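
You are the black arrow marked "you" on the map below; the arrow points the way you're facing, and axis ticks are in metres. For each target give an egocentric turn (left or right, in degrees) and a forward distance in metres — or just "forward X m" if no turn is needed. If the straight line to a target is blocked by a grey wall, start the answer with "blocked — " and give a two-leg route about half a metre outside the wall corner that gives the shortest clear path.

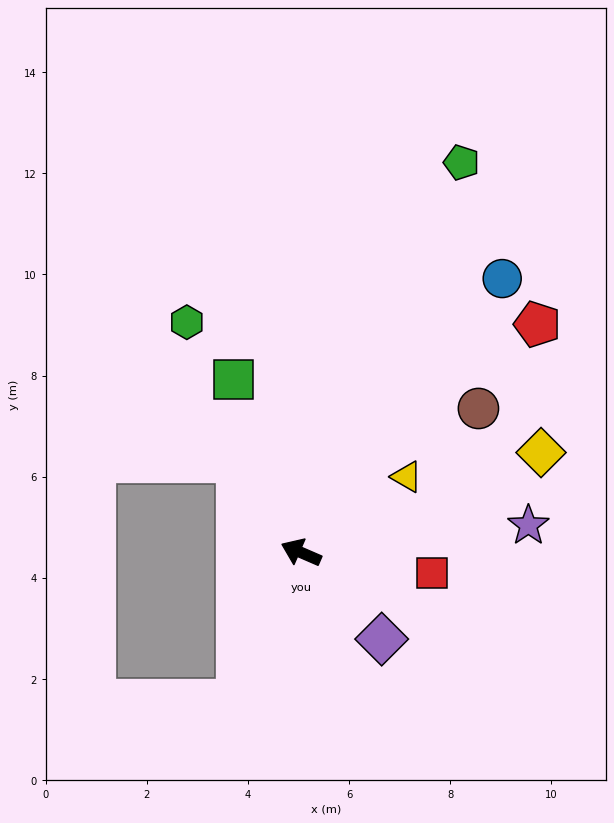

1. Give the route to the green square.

turn right 45°, forward 3.7 m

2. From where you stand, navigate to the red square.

turn right 165°, forward 2.6 m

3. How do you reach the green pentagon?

turn right 89°, forward 8.3 m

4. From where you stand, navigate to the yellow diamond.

turn right 134°, forward 5.1 m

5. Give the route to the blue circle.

turn right 103°, forward 6.7 m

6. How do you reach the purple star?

turn right 150°, forward 4.5 m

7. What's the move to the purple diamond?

turn left 156°, forward 2.3 m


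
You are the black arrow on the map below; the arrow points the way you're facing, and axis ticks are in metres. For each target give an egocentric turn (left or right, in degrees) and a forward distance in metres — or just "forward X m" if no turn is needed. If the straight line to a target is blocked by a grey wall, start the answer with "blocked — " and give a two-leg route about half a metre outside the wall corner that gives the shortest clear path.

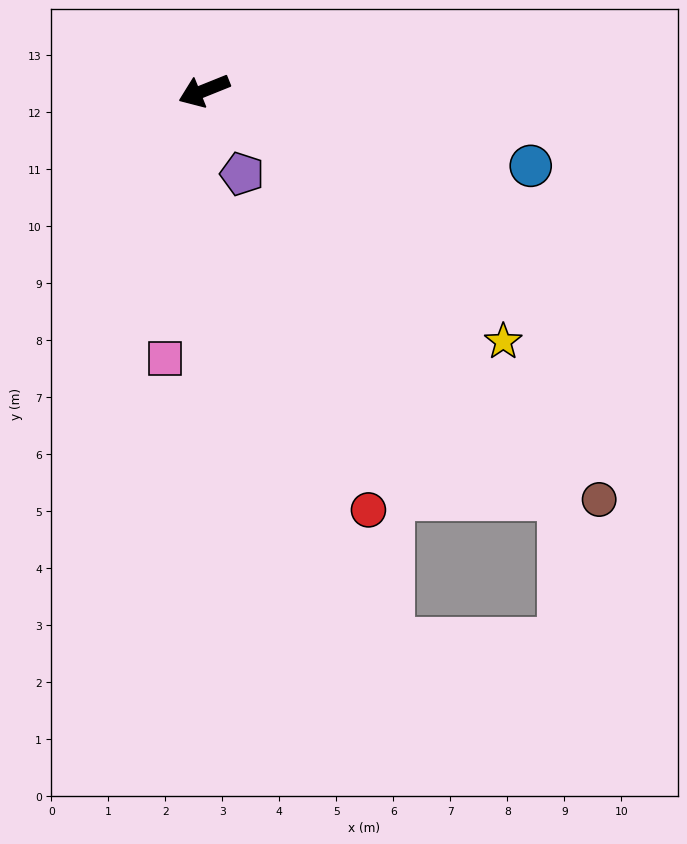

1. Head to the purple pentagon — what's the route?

turn left 93°, forward 1.6 m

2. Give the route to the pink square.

turn left 60°, forward 4.7 m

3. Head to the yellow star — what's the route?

turn left 118°, forward 6.9 m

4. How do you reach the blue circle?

turn left 145°, forward 5.9 m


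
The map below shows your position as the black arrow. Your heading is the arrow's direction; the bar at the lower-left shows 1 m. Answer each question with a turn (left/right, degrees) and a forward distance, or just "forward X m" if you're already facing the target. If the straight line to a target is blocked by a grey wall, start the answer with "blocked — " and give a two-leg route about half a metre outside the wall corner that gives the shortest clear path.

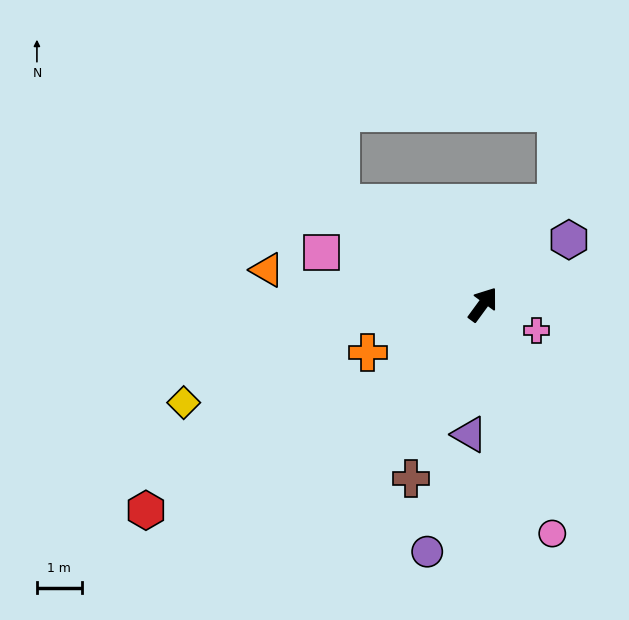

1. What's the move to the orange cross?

turn left 149°, forward 2.8 m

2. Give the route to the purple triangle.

turn right 150°, forward 2.9 m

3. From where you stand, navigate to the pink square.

turn left 108°, forward 3.8 m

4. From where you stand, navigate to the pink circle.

turn right 127°, forward 5.3 m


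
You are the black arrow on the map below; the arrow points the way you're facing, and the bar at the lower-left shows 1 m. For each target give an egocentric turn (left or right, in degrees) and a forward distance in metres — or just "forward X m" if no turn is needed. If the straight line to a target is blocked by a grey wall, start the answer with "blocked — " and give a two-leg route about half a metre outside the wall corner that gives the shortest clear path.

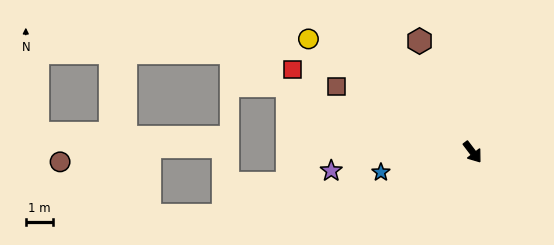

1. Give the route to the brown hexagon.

turn left 168°, forward 4.5 m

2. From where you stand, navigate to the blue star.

turn right 115°, forward 3.4 m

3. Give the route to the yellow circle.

turn right 162°, forward 7.2 m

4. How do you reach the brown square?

turn right 153°, forward 5.5 m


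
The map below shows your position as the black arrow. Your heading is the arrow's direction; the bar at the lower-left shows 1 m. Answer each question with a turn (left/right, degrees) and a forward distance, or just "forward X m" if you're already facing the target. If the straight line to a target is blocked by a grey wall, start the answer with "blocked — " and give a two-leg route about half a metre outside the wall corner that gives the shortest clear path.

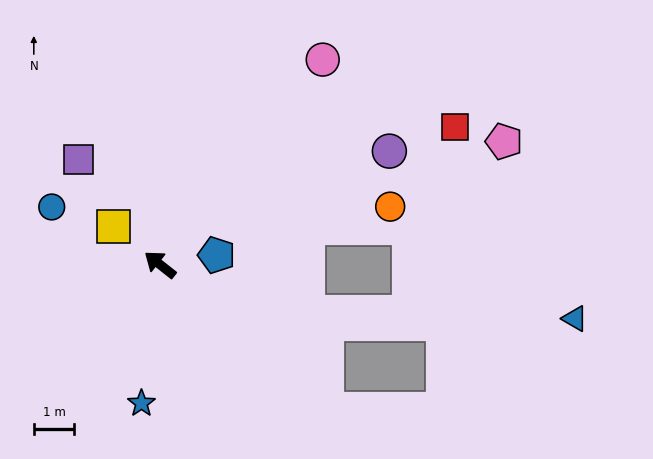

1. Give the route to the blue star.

turn left 121°, forward 3.5 m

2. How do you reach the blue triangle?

blocked — turn right 160°, forward 3.8 m, then turn left 17°, forward 6.6 m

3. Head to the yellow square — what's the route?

forward 1.5 m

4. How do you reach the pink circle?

turn right 90°, forward 6.5 m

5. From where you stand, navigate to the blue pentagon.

turn right 132°, forward 1.4 m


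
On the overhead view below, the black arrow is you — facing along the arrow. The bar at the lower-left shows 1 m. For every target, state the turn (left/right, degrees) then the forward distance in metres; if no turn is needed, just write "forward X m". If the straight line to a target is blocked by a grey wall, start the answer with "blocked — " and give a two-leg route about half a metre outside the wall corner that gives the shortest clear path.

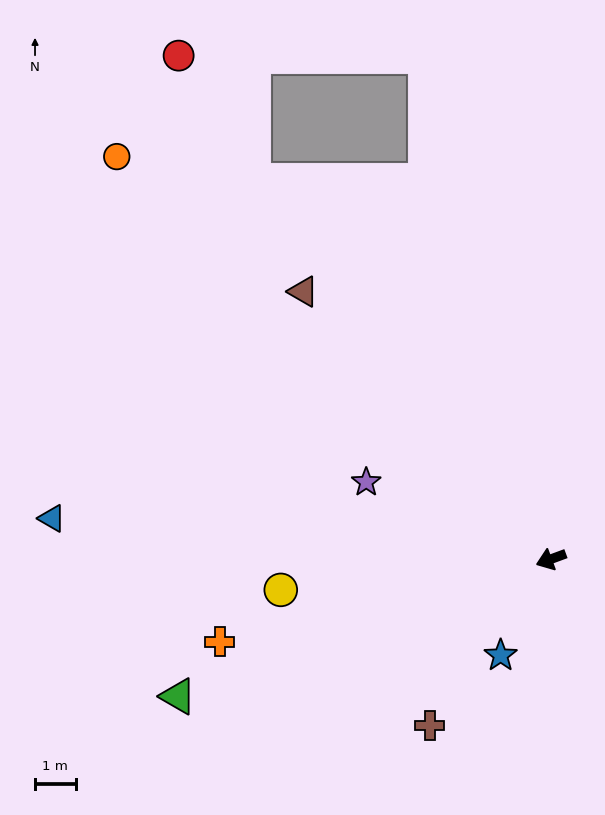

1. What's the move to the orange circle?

turn right 63°, forward 14.6 m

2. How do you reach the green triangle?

forward 9.8 m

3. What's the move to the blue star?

turn left 42°, forward 2.7 m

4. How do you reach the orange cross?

turn right 6°, forward 8.4 m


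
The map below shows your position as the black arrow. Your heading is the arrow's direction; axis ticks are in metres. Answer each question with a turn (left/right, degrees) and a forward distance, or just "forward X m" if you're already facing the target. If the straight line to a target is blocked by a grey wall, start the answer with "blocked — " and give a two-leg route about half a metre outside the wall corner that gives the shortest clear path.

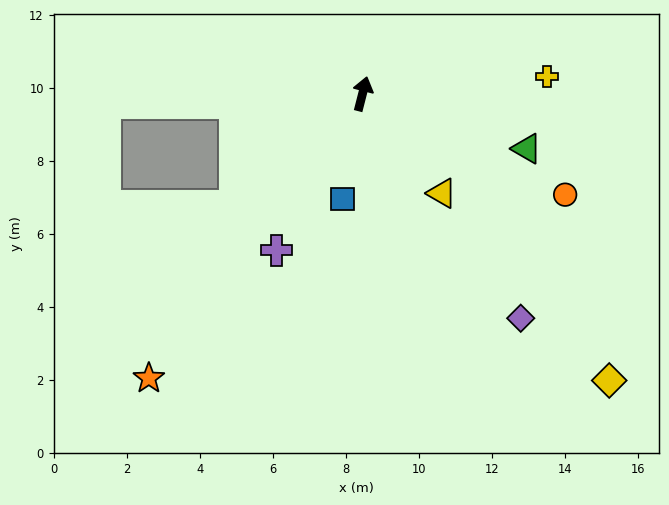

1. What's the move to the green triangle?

turn right 94°, forward 4.7 m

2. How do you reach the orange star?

turn left 157°, forward 9.8 m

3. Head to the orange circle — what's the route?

turn right 102°, forward 6.2 m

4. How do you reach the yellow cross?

turn right 70°, forward 5.1 m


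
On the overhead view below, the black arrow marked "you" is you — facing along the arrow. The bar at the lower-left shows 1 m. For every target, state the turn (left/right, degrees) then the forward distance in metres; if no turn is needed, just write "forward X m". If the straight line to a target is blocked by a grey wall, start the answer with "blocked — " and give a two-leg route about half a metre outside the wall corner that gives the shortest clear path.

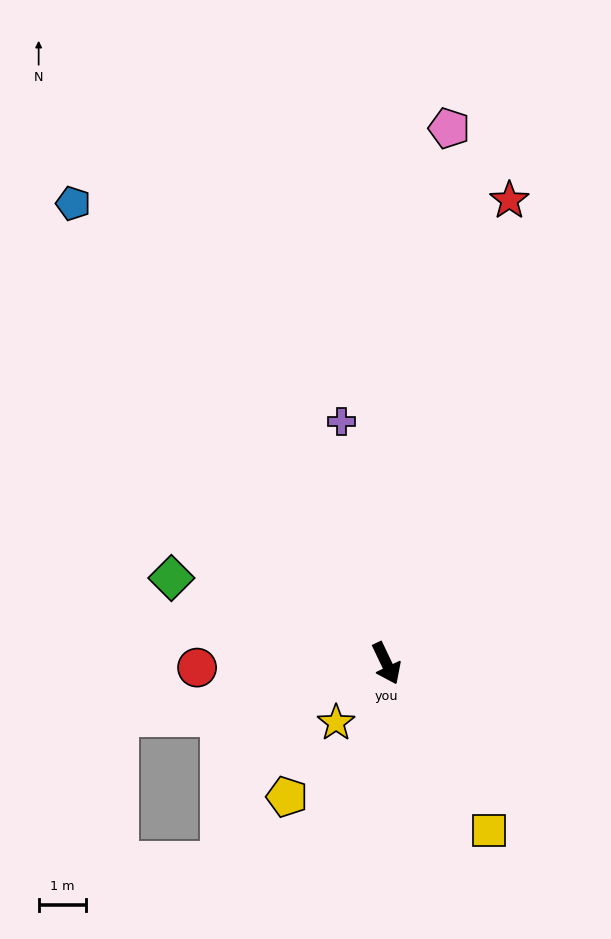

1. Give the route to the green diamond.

turn right 137°, forward 4.9 m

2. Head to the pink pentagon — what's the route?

turn left 148°, forward 11.4 m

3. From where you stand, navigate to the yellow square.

turn left 6°, forward 4.1 m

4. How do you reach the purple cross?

turn left 165°, forward 5.2 m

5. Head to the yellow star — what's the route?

turn right 66°, forward 1.6 m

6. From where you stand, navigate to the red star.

turn left 140°, forward 10.1 m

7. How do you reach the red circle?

turn right 114°, forward 4.0 m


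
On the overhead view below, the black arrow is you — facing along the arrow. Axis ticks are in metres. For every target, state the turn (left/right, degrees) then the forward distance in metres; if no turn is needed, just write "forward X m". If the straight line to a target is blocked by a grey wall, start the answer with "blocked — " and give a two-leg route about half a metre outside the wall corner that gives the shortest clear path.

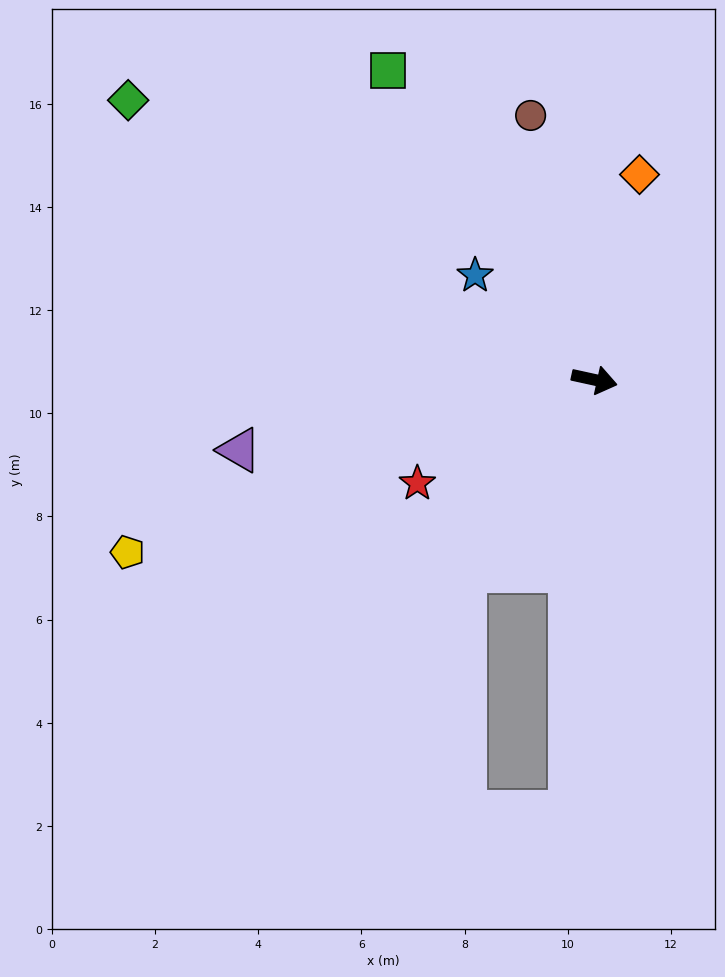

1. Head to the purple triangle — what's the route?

turn right 156°, forward 7.0 m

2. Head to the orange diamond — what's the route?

turn left 90°, forward 4.1 m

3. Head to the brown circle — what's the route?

turn left 116°, forward 5.3 m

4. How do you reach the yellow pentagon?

turn right 147°, forward 9.6 m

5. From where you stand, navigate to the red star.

turn right 137°, forward 4.0 m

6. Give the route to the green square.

turn left 136°, forward 7.2 m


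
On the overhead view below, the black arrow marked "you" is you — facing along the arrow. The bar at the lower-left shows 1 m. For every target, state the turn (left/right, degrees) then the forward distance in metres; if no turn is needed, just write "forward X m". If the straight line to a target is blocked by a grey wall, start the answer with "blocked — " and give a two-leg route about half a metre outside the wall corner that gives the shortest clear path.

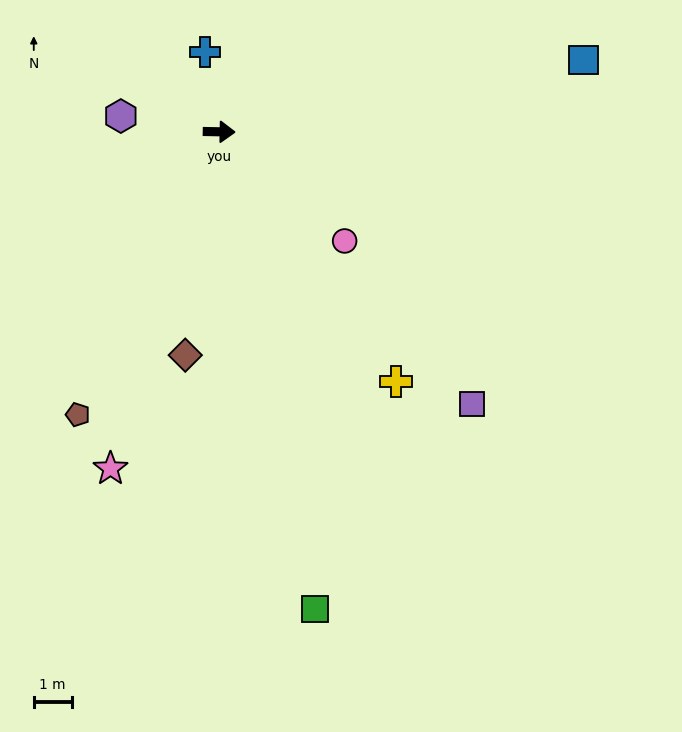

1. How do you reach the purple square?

turn right 46°, forward 9.8 m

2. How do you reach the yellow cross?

turn right 54°, forward 8.1 m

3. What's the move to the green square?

turn right 78°, forward 12.8 m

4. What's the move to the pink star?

turn right 107°, forward 9.3 m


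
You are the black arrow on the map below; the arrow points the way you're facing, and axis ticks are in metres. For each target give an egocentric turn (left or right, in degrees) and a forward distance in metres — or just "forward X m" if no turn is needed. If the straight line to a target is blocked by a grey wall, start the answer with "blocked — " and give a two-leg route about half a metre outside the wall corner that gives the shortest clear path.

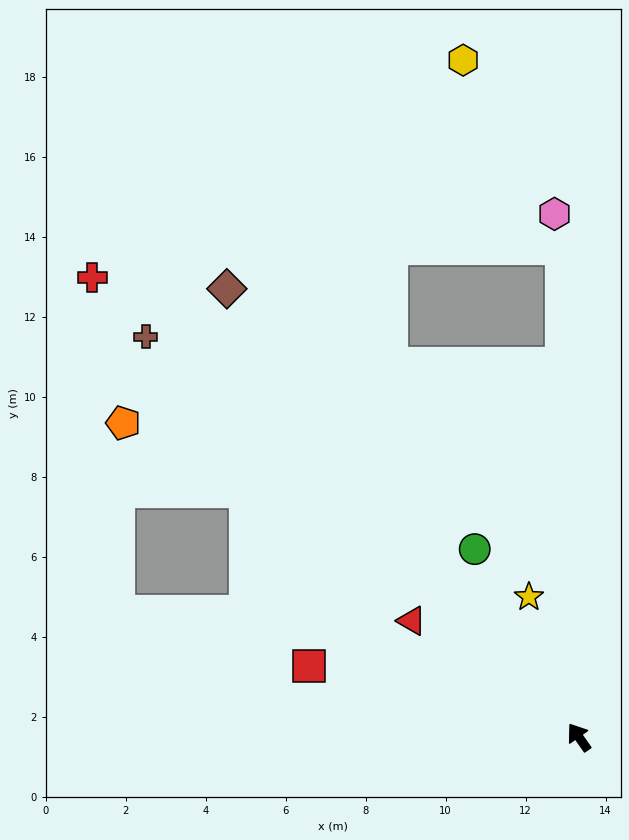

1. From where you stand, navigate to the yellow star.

turn right 15°, forward 3.7 m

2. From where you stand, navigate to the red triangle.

turn left 20°, forward 5.1 m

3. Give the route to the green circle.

turn right 6°, forward 5.4 m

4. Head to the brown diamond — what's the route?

turn left 3°, forward 14.3 m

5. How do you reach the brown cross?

turn left 12°, forward 14.8 m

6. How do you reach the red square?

turn left 40°, forward 7.0 m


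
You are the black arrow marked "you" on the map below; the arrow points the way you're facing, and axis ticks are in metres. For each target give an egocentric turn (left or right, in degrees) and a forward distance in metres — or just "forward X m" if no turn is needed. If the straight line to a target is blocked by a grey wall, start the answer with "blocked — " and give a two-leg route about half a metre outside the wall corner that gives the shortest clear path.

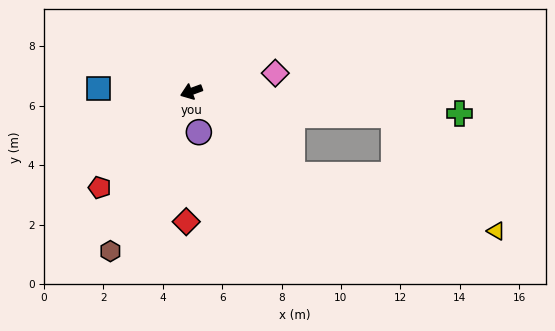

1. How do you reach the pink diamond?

turn left 172°, forward 2.9 m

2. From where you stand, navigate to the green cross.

turn left 155°, forward 9.1 m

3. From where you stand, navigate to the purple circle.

turn left 80°, forward 1.4 m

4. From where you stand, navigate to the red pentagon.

turn left 26°, forward 4.5 m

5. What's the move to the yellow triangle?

blocked — turn left 120°, forward 4.4 m, then turn left 24°, forward 7.1 m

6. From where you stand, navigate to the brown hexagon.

turn left 43°, forward 6.0 m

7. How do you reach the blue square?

turn right 22°, forward 3.1 m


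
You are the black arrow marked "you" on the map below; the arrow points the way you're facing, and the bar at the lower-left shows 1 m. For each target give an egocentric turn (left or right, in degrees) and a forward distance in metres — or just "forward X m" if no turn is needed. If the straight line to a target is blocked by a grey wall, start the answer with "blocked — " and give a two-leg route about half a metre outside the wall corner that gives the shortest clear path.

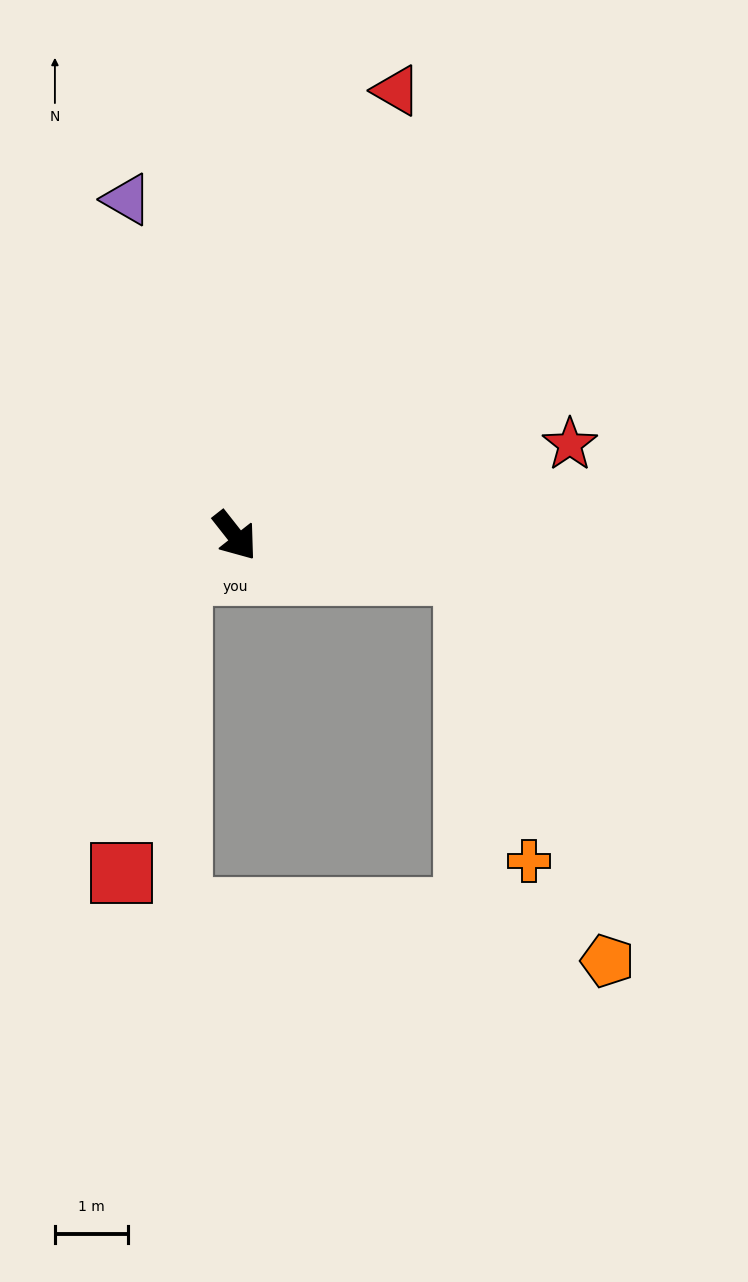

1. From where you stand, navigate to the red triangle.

turn left 122°, forward 6.5 m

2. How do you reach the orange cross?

blocked — turn left 42°, forward 3.2 m, then turn right 68°, forward 4.0 m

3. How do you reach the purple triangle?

turn left 160°, forward 4.8 m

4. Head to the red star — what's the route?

turn left 67°, forward 4.8 m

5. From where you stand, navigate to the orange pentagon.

blocked — turn left 42°, forward 3.2 m, then turn right 60°, forward 5.6 m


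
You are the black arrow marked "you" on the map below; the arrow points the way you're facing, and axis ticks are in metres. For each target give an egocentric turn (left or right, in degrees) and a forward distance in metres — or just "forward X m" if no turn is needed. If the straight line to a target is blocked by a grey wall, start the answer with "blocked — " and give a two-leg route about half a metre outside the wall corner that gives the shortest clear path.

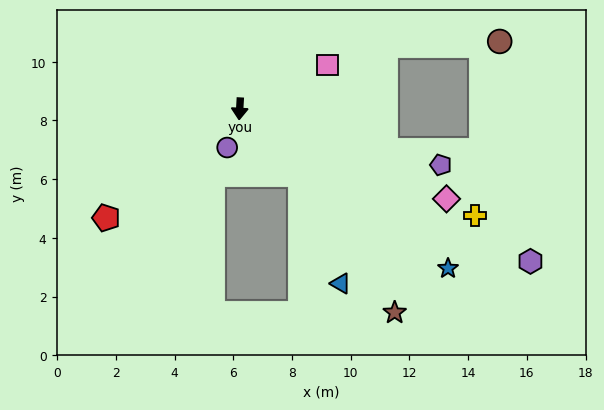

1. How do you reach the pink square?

turn left 120°, forward 3.3 m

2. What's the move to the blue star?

turn left 56°, forward 8.9 m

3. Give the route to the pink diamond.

turn left 70°, forward 7.7 m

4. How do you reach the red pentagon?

turn right 48°, forward 5.9 m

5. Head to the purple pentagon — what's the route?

turn left 78°, forward 7.1 m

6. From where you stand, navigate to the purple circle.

turn right 15°, forward 1.4 m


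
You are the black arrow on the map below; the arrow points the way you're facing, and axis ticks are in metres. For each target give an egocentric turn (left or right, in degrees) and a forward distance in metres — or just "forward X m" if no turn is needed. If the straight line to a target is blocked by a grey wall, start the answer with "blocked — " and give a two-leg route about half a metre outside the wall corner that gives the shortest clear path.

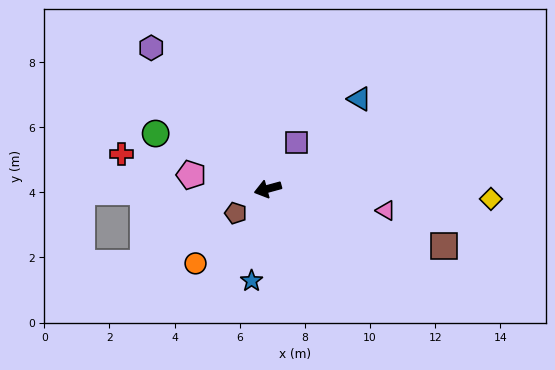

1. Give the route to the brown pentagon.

turn left 22°, forward 1.2 m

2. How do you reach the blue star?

turn left 65°, forward 2.9 m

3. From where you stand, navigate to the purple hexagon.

turn right 66°, forward 5.6 m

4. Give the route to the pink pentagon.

turn right 26°, forward 2.4 m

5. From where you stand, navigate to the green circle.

turn right 42°, forward 3.8 m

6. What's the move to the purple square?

turn right 137°, forward 1.7 m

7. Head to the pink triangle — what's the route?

turn left 154°, forward 3.7 m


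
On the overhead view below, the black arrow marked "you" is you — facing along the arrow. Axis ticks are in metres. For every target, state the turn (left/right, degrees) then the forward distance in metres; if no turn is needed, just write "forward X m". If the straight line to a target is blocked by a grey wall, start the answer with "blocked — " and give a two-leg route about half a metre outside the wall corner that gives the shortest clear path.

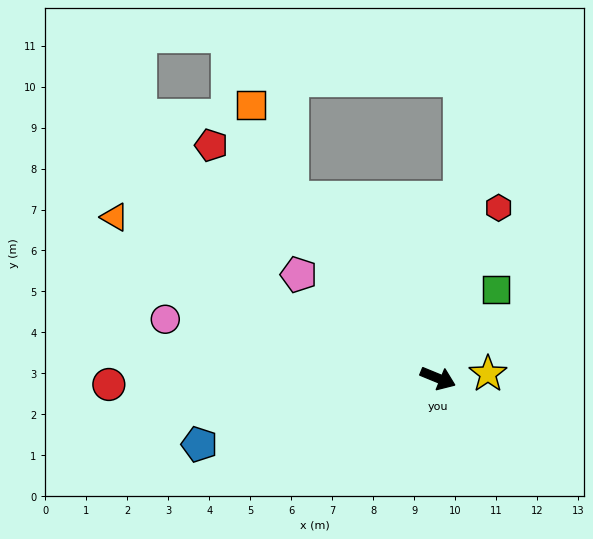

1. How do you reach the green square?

turn left 79°, forward 2.6 m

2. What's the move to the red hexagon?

turn left 93°, forward 4.4 m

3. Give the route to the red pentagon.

turn left 157°, forward 7.9 m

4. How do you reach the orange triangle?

turn left 176°, forward 8.8 m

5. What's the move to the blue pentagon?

turn right 142°, forward 6.0 m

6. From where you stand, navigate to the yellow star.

turn left 27°, forward 1.2 m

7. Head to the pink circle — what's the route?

turn right 170°, forward 6.8 m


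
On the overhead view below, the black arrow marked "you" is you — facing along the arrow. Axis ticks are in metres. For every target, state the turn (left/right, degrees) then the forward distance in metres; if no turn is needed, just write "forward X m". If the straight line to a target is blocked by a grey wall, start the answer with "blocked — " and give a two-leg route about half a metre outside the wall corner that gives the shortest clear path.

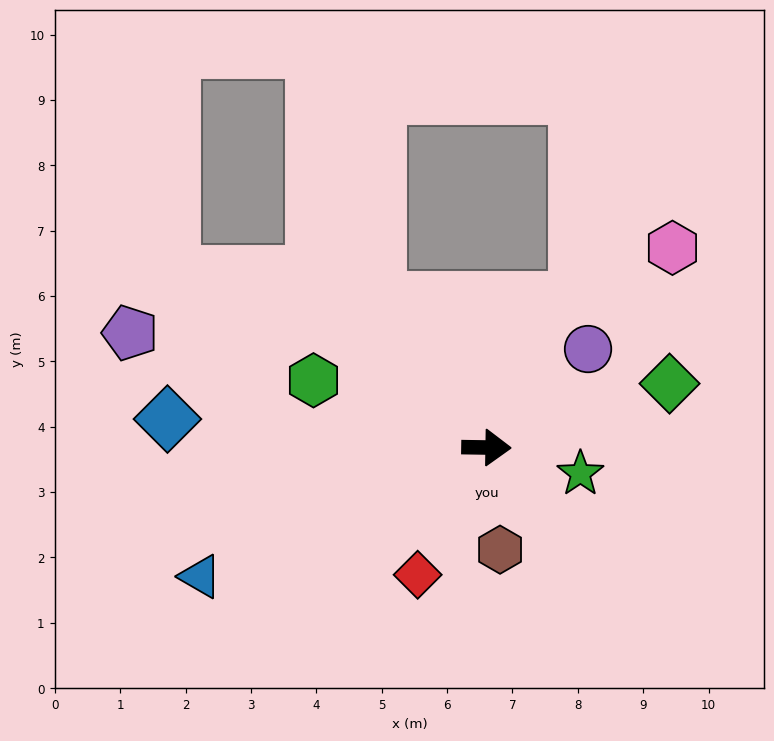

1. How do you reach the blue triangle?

turn right 155°, forward 4.8 m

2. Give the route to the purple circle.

turn left 45°, forward 2.2 m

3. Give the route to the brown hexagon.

turn right 81°, forward 1.6 m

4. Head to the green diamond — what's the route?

turn left 20°, forward 3.0 m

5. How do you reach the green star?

turn right 15°, forward 1.5 m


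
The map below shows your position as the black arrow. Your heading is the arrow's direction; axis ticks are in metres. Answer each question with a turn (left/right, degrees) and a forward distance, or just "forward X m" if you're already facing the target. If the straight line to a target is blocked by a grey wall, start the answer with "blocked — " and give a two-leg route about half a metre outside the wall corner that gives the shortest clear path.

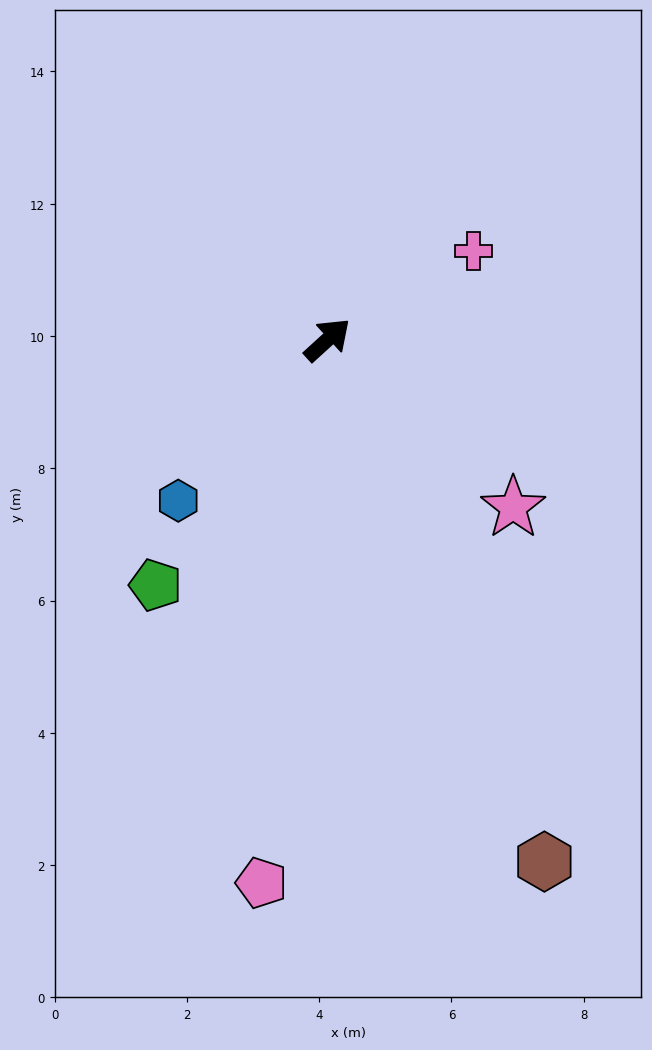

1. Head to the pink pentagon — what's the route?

turn right 139°, forward 8.3 m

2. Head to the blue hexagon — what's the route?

turn right 175°, forward 3.3 m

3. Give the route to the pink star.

turn right 84°, forward 3.8 m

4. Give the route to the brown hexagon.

turn right 110°, forward 8.5 m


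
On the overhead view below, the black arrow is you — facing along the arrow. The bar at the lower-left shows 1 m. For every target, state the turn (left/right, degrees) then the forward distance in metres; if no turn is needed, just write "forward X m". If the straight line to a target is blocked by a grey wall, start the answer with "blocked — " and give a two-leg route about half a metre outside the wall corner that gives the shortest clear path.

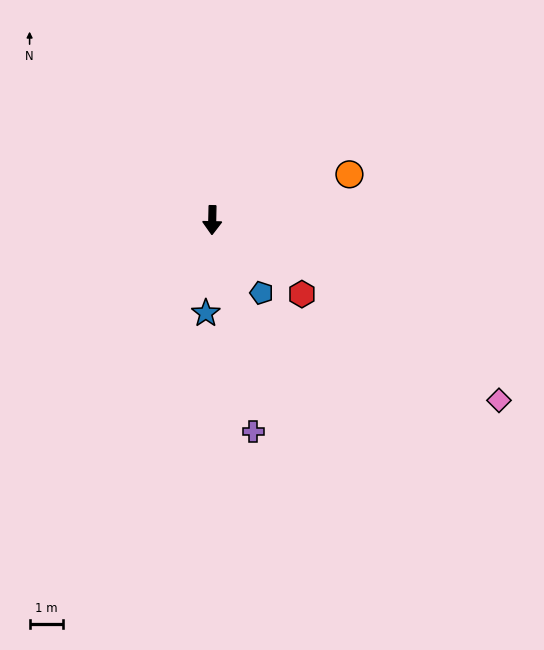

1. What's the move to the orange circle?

turn left 110°, forward 4.3 m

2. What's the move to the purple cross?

turn left 12°, forward 6.4 m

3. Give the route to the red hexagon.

turn left 52°, forward 3.4 m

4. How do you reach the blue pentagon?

turn left 35°, forward 2.6 m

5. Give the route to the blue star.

turn right 3°, forward 2.8 m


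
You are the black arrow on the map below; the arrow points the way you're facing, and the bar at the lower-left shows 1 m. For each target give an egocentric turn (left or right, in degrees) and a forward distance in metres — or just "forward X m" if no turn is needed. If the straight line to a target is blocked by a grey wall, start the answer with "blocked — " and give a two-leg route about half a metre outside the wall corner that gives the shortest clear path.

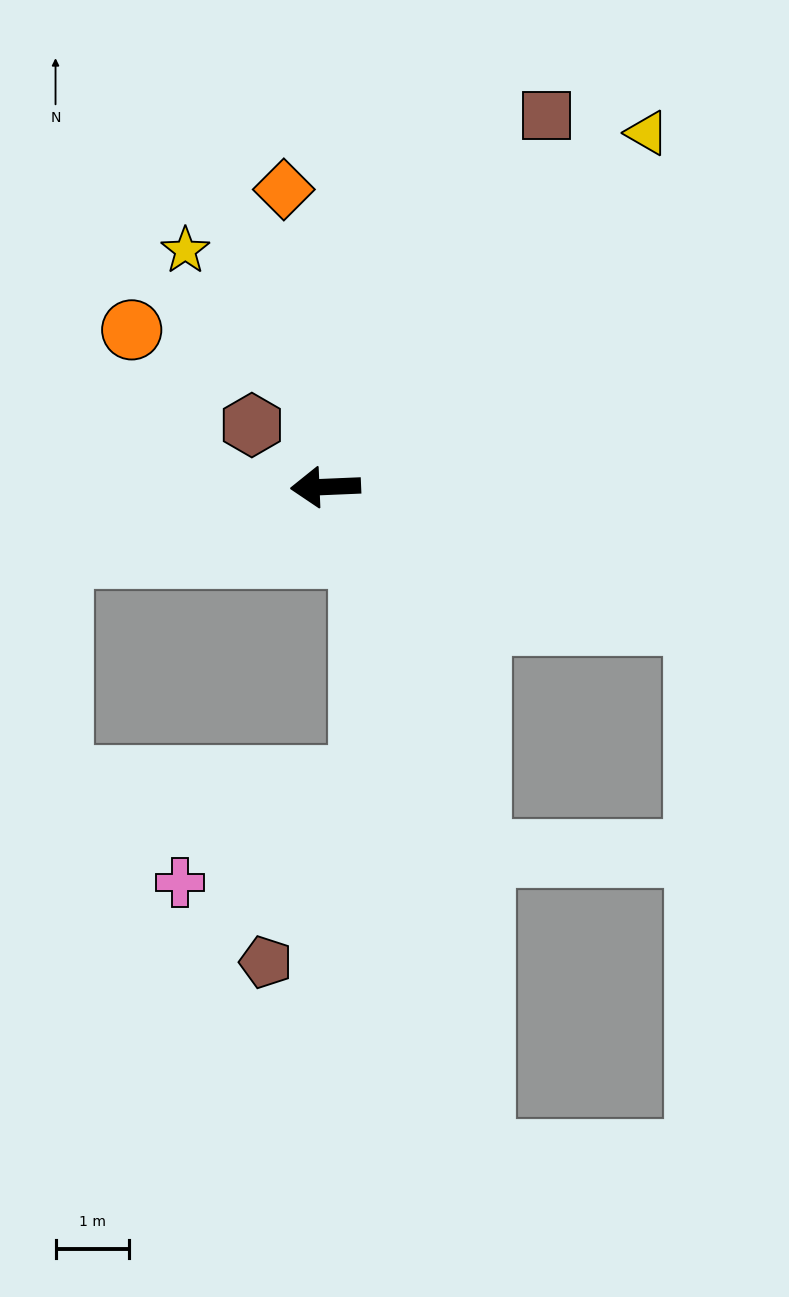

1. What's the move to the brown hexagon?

turn right 42°, forward 1.3 m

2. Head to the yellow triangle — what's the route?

turn right 135°, forward 6.5 m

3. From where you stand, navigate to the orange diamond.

turn right 84°, forward 4.1 m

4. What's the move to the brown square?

turn right 123°, forward 5.8 m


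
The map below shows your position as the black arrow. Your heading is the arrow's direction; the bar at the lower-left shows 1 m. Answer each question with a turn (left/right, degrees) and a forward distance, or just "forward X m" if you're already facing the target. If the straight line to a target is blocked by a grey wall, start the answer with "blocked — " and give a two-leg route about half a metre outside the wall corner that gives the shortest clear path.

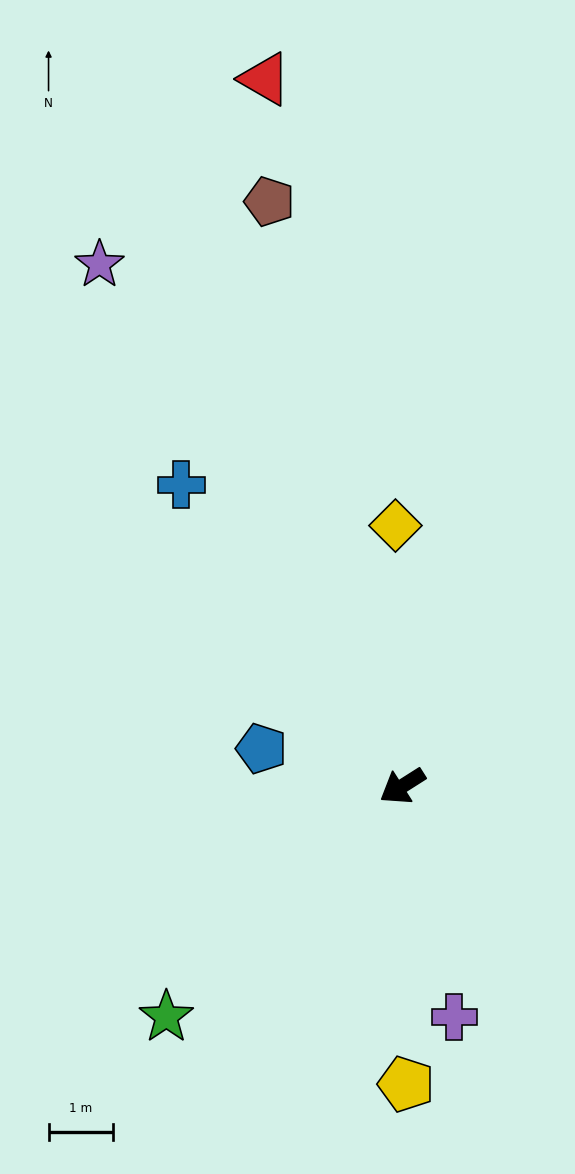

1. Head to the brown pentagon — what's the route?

turn right 110°, forward 9.2 m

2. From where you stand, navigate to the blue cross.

turn right 86°, forward 5.8 m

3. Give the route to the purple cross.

turn left 70°, forward 3.6 m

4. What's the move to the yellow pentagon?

turn left 58°, forward 4.6 m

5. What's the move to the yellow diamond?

turn right 121°, forward 4.0 m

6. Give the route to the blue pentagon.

turn right 47°, forward 2.2 m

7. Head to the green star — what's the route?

turn left 12°, forward 5.1 m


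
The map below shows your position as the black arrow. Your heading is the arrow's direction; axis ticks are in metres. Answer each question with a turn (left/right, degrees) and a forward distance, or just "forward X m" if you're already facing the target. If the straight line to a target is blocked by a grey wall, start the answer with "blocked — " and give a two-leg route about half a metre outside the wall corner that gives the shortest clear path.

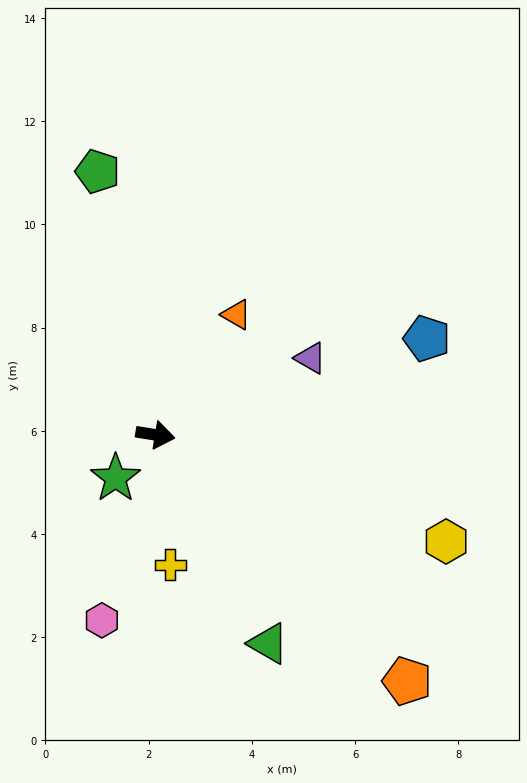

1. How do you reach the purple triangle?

turn left 36°, forward 3.4 m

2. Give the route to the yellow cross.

turn right 74°, forward 2.5 m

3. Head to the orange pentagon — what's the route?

turn right 35°, forward 6.8 m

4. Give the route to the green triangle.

turn right 52°, forward 4.6 m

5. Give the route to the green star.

turn right 123°, forward 1.1 m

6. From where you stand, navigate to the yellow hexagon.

turn right 11°, forward 6.0 m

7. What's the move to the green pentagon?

turn left 112°, forward 5.2 m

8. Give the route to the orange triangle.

turn left 65°, forward 2.8 m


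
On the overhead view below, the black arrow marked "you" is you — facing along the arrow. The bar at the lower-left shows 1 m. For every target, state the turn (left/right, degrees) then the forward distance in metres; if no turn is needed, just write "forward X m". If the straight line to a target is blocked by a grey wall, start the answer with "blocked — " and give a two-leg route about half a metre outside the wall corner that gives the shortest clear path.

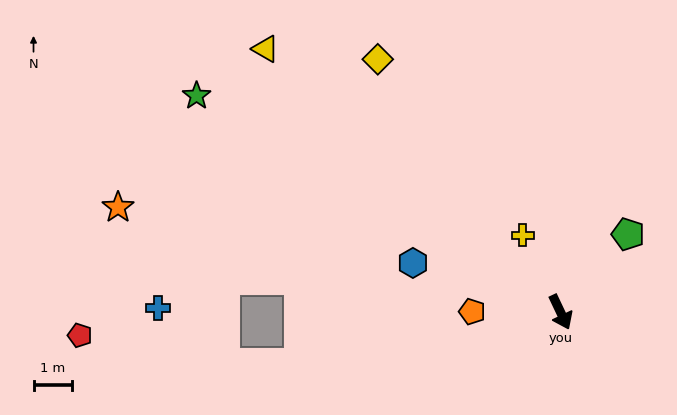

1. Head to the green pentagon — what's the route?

turn left 114°, forward 2.7 m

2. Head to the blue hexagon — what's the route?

turn right 134°, forward 4.0 m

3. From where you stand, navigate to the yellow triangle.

turn right 157°, forward 10.3 m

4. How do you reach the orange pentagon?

turn right 116°, forward 2.3 m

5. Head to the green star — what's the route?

turn right 146°, forward 11.0 m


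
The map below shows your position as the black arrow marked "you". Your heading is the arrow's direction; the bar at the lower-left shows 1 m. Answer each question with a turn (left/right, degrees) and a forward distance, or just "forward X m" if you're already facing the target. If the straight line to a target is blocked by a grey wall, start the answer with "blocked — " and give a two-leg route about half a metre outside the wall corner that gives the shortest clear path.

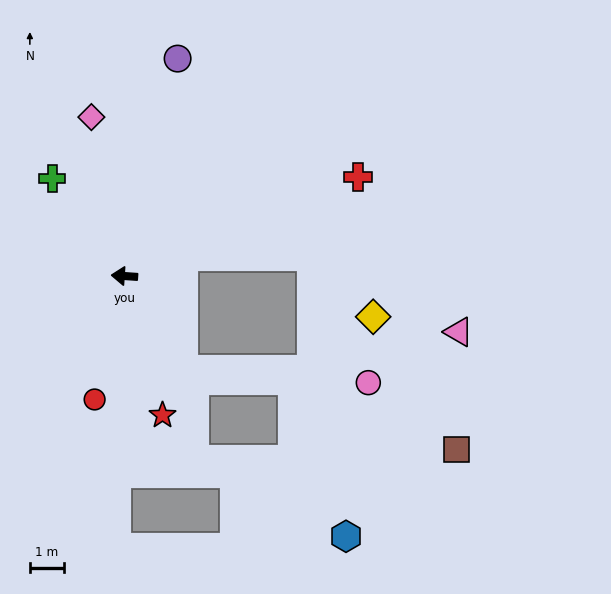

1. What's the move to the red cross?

turn right 153°, forward 7.5 m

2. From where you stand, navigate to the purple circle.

turn right 100°, forward 6.6 m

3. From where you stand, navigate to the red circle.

turn left 80°, forward 3.8 m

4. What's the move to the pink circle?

blocked — turn left 126°, forward 3.3 m, then turn left 54°, forward 5.5 m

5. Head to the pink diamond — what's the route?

turn right 74°, forward 4.8 m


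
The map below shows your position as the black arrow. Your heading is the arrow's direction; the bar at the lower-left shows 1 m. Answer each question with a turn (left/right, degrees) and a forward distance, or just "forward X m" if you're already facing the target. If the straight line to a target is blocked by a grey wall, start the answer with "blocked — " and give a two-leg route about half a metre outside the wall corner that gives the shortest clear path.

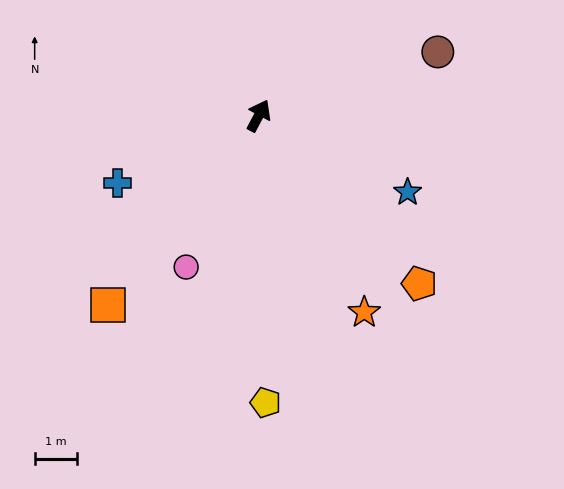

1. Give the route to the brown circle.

turn right 42°, forward 4.4 m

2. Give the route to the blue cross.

turn left 144°, forward 3.7 m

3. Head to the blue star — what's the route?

turn right 89°, forward 3.9 m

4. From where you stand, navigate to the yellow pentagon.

turn right 151°, forward 6.7 m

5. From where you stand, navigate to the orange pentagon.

turn right 108°, forward 5.4 m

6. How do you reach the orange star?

turn right 124°, forward 5.2 m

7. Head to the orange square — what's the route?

turn left 169°, forward 5.7 m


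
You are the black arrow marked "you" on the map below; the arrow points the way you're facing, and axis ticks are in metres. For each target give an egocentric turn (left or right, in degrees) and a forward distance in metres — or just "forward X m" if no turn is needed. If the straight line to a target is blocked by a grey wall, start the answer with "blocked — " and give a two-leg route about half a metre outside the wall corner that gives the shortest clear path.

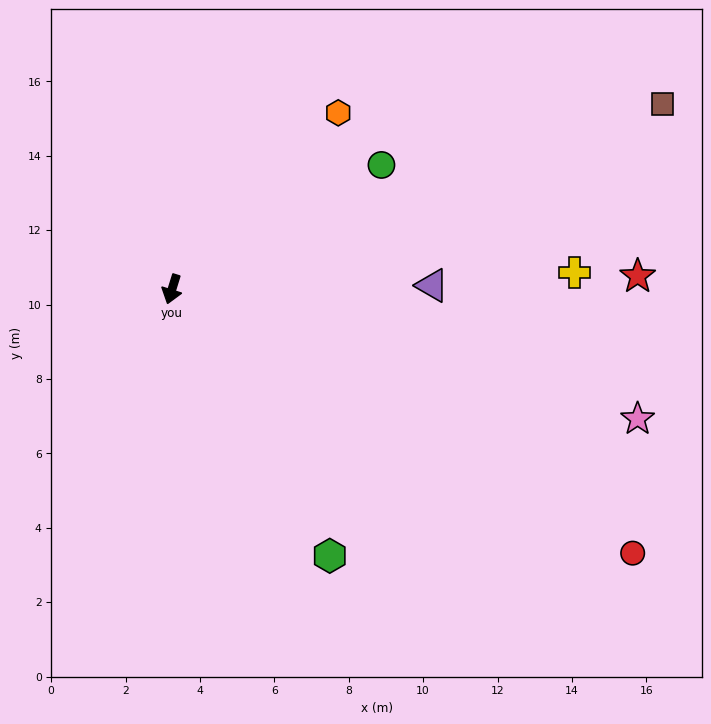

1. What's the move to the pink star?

turn left 92°, forward 13.0 m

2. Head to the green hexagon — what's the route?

turn left 48°, forward 8.3 m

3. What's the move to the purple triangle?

turn left 108°, forward 7.0 m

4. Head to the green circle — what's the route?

turn left 138°, forward 6.5 m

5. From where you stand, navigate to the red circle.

turn left 77°, forward 14.3 m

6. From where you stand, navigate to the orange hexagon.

turn left 154°, forward 6.5 m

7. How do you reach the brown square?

turn left 128°, forward 14.1 m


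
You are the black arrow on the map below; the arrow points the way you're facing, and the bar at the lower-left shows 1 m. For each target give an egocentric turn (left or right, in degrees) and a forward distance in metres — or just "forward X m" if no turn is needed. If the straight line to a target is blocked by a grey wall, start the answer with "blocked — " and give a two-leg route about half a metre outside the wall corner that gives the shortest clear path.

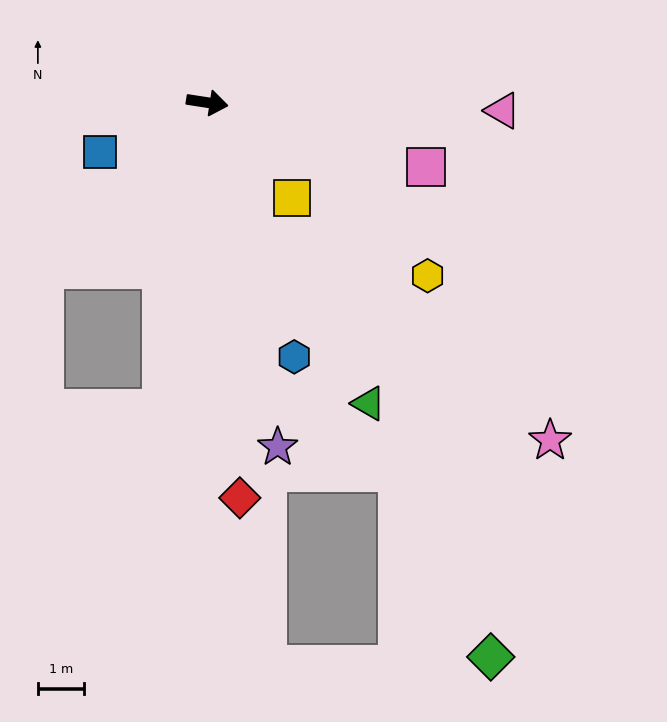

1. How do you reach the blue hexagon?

turn right 62°, forward 5.8 m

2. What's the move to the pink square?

turn right 8°, forward 4.9 m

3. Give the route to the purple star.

turn right 70°, forward 7.6 m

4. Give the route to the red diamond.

turn right 77°, forward 8.6 m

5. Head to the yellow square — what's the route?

turn right 40°, forward 2.8 m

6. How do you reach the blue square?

turn right 147°, forward 2.6 m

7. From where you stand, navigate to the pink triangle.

turn left 7°, forward 6.4 m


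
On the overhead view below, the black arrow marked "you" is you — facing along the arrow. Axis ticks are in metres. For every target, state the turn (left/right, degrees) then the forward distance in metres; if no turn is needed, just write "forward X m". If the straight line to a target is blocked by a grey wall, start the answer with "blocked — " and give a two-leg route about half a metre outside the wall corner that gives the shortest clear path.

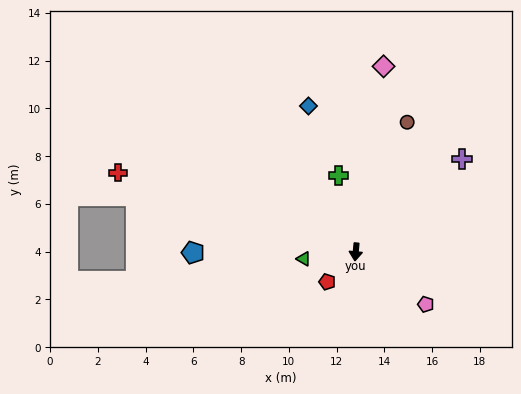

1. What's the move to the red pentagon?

turn right 38°, forward 1.7 m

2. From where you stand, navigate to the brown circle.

turn left 164°, forward 5.8 m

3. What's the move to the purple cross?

turn left 136°, forward 5.9 m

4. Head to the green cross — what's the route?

turn right 162°, forward 3.3 m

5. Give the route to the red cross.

turn right 103°, forward 10.5 m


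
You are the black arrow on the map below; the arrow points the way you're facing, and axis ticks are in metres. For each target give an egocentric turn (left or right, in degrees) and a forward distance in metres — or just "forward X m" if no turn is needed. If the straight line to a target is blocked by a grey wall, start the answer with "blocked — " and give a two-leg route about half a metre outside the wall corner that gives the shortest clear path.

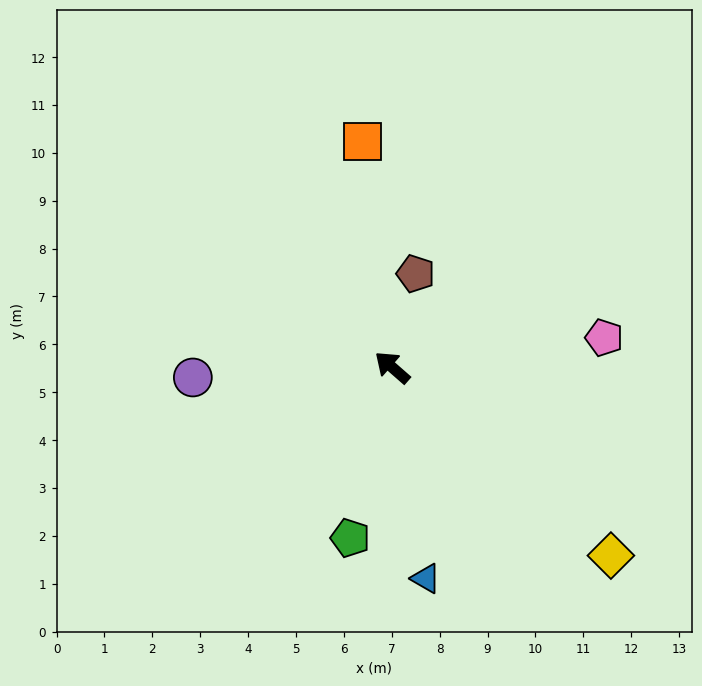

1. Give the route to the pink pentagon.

turn right 131°, forward 4.5 m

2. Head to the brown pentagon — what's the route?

turn right 63°, forward 2.0 m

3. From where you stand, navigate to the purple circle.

turn left 44°, forward 4.2 m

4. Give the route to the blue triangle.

turn left 140°, forward 4.5 m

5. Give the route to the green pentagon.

turn left 117°, forward 3.7 m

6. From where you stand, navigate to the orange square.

turn right 41°, forward 4.8 m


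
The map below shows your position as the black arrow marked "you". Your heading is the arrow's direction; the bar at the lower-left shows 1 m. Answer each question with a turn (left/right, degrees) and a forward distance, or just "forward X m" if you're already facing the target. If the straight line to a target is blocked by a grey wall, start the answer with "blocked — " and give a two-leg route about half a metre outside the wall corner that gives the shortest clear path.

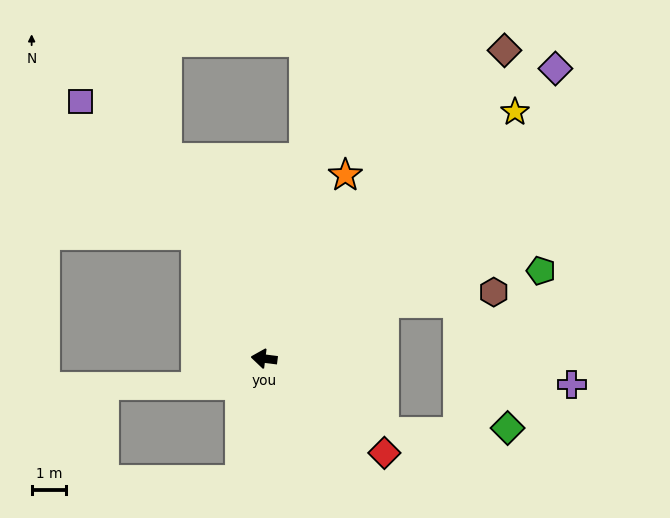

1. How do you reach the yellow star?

turn right 128°, forward 10.2 m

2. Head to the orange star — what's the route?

turn right 107°, forward 5.8 m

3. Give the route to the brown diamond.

turn right 121°, forward 11.3 m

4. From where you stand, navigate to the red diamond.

turn left 149°, forward 4.4 m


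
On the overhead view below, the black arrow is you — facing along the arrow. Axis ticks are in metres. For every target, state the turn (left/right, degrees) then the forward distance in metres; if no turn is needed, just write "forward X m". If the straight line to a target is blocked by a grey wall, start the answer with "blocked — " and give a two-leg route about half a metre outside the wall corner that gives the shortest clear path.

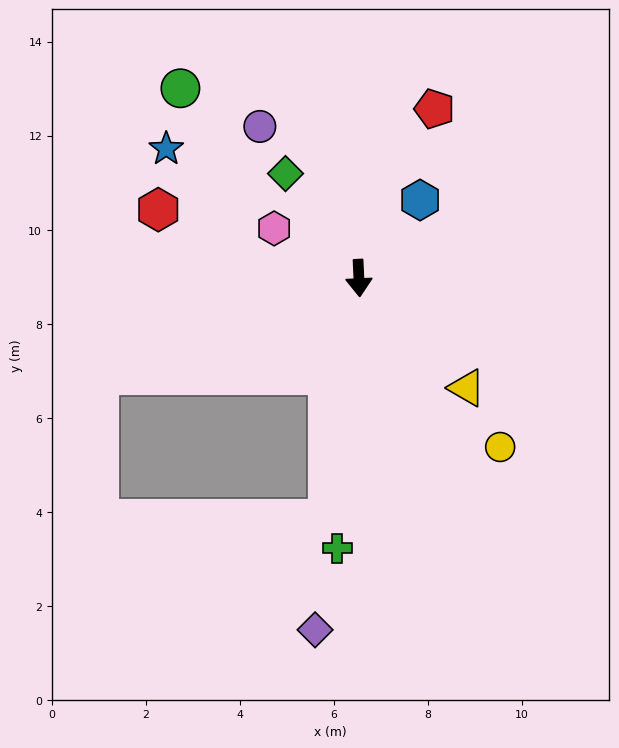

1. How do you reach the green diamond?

turn right 148°, forward 2.7 m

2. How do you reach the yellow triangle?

turn left 42°, forward 3.3 m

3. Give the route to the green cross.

turn right 7°, forward 5.8 m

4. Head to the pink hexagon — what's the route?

turn right 123°, forward 2.1 m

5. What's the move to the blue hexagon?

turn left 139°, forward 2.1 m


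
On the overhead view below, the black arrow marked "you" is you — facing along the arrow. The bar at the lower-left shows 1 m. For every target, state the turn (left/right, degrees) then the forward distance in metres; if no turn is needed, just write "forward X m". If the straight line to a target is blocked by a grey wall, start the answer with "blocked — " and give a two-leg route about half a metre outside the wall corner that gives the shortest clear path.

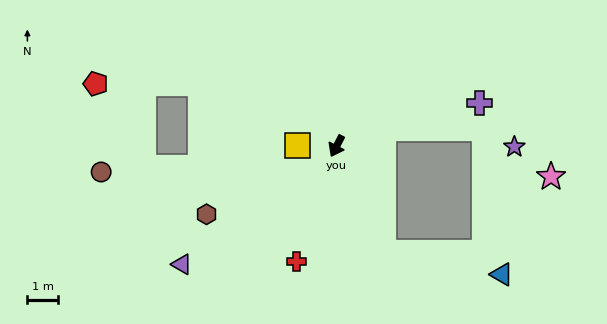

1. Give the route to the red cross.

turn left 8°, forward 4.0 m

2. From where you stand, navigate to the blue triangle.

blocked — turn left 51°, forward 3.9 m, then turn left 56°, forward 4.0 m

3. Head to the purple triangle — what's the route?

turn right 25°, forward 6.4 m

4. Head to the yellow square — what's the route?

turn right 64°, forward 1.3 m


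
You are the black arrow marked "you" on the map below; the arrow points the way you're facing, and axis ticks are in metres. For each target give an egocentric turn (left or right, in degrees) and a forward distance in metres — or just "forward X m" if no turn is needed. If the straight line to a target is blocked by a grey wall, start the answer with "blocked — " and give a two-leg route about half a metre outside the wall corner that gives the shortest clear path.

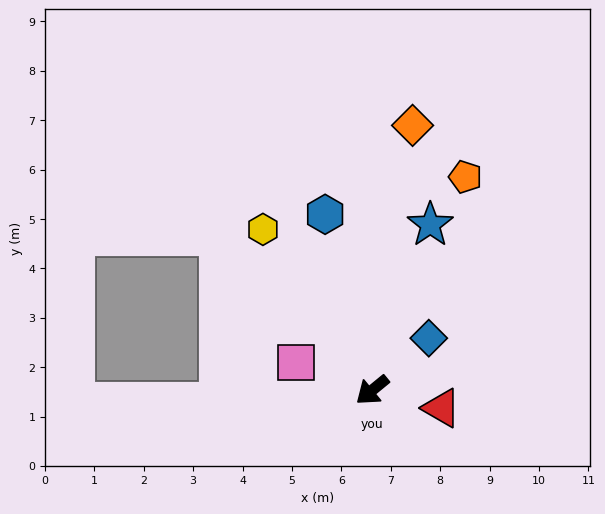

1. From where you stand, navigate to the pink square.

turn right 59°, forward 1.6 m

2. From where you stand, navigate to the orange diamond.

turn right 138°, forward 5.4 m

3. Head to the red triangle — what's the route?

turn left 126°, forward 1.4 m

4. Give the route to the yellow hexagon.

turn right 95°, forward 3.9 m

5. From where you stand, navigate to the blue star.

turn right 149°, forward 3.6 m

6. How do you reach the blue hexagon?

turn right 114°, forward 3.7 m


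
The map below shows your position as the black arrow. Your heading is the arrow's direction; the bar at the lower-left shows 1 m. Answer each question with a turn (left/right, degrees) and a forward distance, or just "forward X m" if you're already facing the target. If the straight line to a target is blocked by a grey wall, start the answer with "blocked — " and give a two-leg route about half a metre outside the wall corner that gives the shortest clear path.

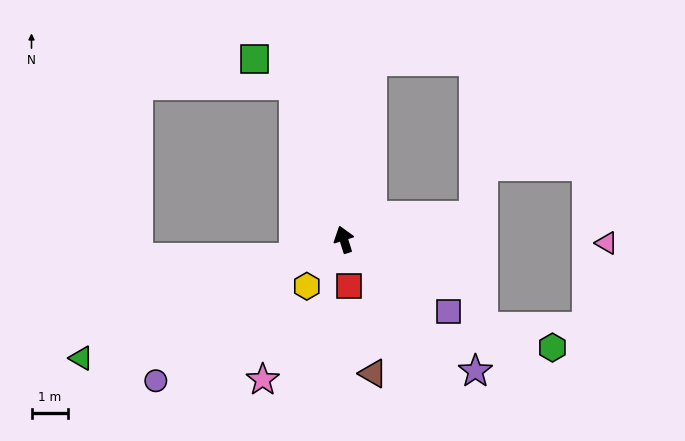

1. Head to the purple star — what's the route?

turn right 153°, forward 5.1 m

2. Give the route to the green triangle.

turn left 97°, forward 7.9 m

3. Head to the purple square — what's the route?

turn right 142°, forward 3.5 m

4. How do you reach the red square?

turn left 169°, forward 1.3 m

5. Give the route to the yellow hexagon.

turn left 124°, forward 1.6 m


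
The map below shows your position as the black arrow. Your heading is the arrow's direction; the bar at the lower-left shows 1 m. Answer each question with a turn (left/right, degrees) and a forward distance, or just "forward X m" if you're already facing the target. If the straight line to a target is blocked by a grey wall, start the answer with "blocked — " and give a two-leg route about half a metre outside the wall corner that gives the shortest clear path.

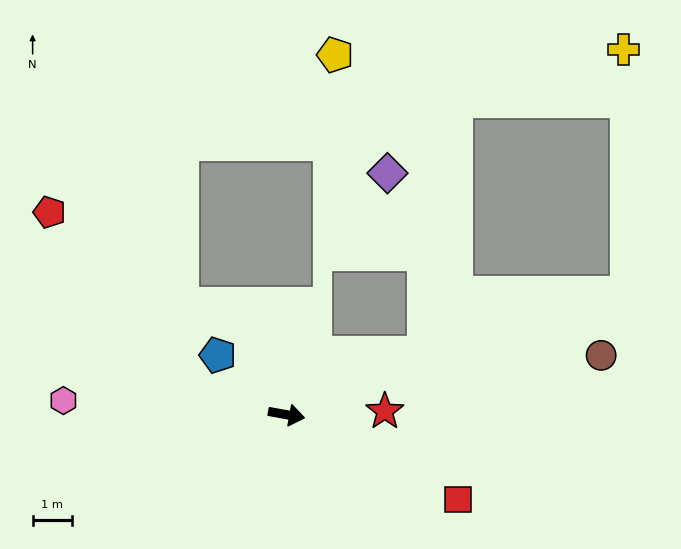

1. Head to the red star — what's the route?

turn left 12°, forward 2.5 m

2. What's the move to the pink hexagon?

turn right 173°, forward 5.7 m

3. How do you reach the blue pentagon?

turn left 149°, forward 2.3 m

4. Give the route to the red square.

turn right 16°, forward 4.9 m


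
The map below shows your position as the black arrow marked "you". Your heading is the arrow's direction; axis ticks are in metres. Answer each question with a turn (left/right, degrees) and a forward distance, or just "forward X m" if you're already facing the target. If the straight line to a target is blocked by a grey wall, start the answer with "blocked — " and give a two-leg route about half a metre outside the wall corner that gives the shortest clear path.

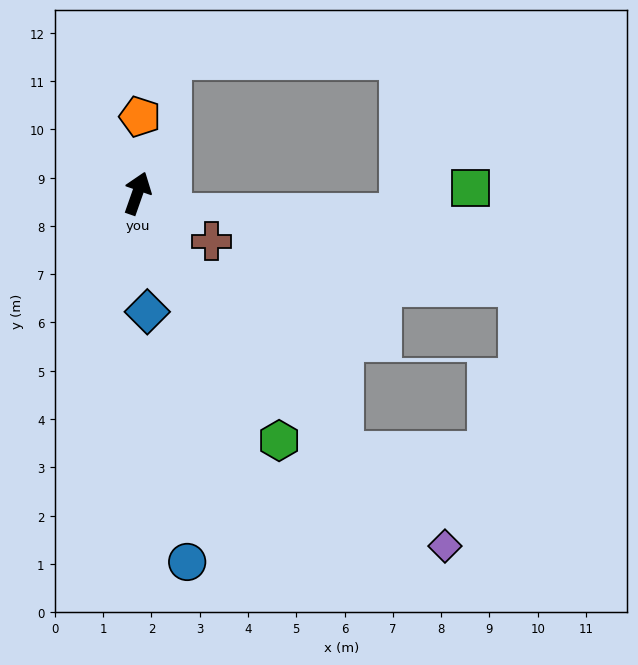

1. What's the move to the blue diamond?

turn right 156°, forward 2.5 m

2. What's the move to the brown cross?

turn right 103°, forward 1.8 m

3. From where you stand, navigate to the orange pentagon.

turn left 17°, forward 1.6 m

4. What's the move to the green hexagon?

turn right 131°, forward 5.9 m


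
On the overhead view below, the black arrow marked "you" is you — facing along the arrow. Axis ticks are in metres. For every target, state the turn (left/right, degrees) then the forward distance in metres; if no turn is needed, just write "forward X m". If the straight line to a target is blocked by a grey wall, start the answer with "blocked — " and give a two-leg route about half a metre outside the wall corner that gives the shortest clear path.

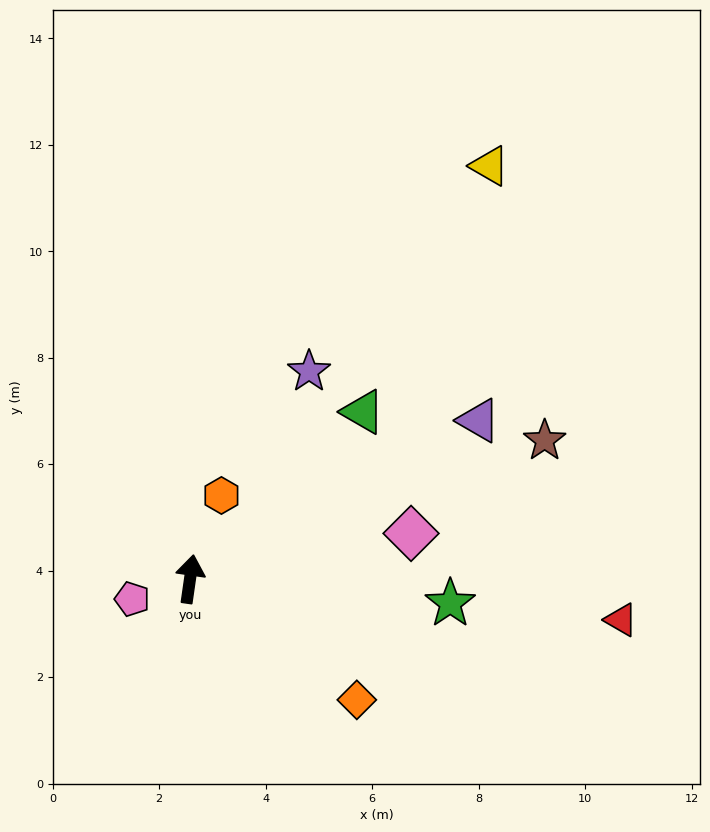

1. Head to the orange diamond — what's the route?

turn right 118°, forward 3.9 m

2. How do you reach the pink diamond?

turn right 70°, forward 4.2 m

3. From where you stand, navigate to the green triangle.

turn right 38°, forward 4.5 m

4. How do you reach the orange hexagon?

turn right 12°, forward 1.7 m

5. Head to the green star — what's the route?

turn right 87°, forward 4.9 m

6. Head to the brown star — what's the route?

turn right 60°, forward 7.2 m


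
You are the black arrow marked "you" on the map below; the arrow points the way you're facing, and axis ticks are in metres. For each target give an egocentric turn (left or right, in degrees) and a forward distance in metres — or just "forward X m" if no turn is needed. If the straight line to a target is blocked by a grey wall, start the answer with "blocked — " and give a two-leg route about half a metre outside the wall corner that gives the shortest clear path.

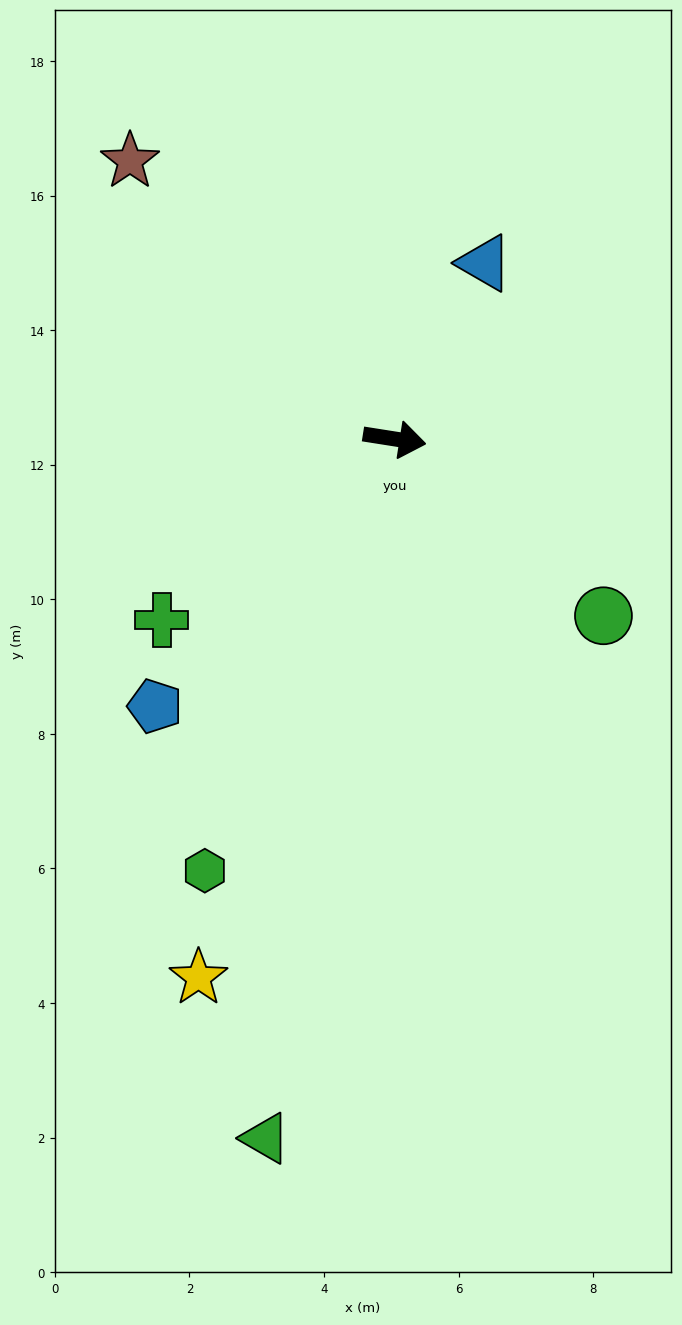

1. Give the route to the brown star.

turn left 143°, forward 5.7 m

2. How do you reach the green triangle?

turn right 92°, forward 10.6 m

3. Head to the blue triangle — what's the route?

turn left 72°, forward 2.9 m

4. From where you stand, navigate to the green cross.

turn right 133°, forward 4.4 m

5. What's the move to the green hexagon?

turn right 105°, forward 7.0 m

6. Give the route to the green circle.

turn right 31°, forward 4.1 m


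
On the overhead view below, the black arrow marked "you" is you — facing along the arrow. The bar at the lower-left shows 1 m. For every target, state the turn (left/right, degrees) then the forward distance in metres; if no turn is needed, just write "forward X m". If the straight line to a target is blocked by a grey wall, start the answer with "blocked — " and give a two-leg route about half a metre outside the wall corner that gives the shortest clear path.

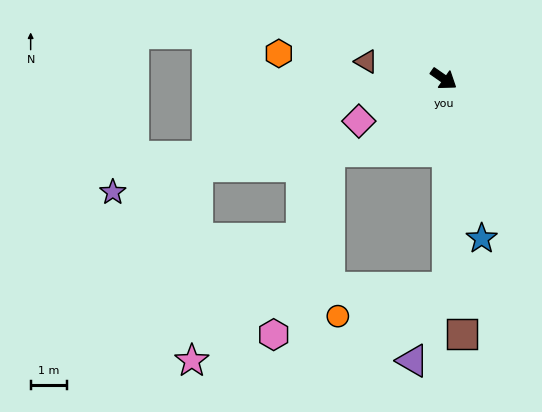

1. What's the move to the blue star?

turn right 42°, forward 4.5 m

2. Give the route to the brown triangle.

turn right 158°, forward 2.2 m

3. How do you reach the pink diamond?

turn right 119°, forward 2.6 m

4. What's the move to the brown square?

turn right 51°, forward 7.0 m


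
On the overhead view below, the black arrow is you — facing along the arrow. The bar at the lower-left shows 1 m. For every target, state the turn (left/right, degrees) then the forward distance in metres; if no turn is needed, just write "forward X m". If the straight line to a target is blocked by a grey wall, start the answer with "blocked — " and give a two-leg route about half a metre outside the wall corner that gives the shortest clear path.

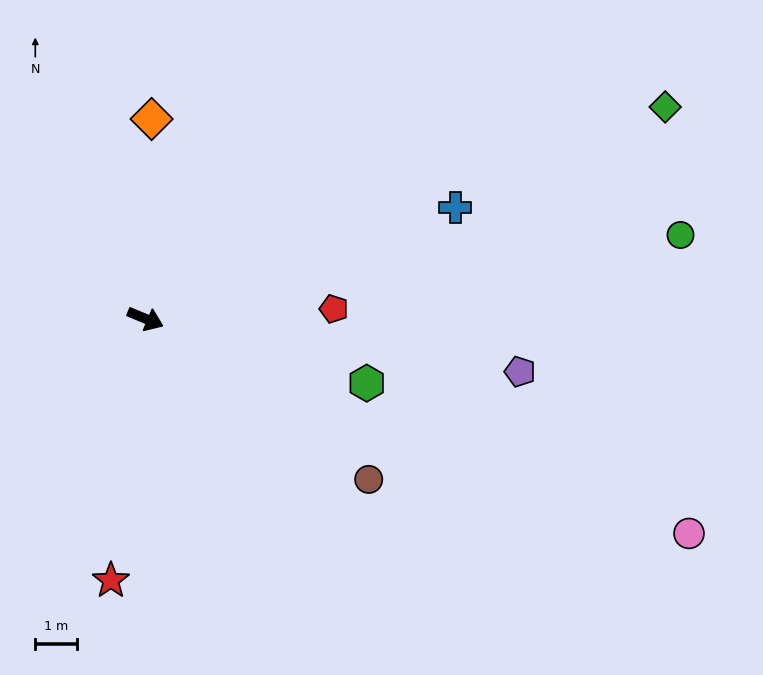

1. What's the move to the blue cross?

turn left 42°, forward 7.8 m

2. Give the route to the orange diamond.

turn left 111°, forward 4.8 m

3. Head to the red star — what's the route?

turn right 75°, forward 6.3 m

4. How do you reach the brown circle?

turn right 13°, forward 6.6 m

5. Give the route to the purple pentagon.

turn left 15°, forward 9.0 m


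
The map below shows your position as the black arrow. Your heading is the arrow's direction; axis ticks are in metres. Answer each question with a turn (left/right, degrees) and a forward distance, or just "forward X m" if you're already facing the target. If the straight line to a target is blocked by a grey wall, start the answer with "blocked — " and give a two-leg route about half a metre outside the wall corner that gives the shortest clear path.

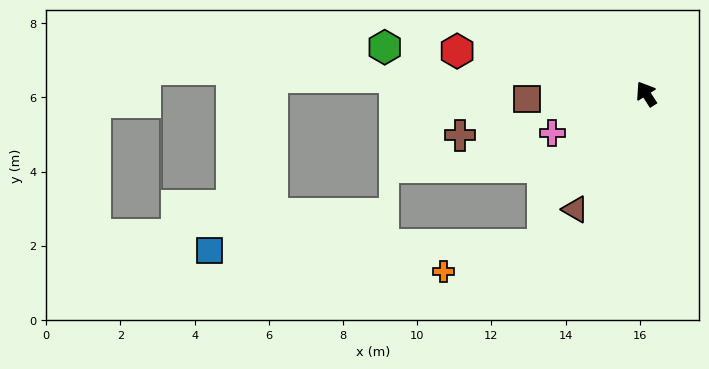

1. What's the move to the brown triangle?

turn left 116°, forward 3.7 m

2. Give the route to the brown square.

turn left 60°, forward 3.2 m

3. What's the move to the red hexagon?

turn left 45°, forward 5.2 m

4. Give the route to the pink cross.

turn left 80°, forward 2.7 m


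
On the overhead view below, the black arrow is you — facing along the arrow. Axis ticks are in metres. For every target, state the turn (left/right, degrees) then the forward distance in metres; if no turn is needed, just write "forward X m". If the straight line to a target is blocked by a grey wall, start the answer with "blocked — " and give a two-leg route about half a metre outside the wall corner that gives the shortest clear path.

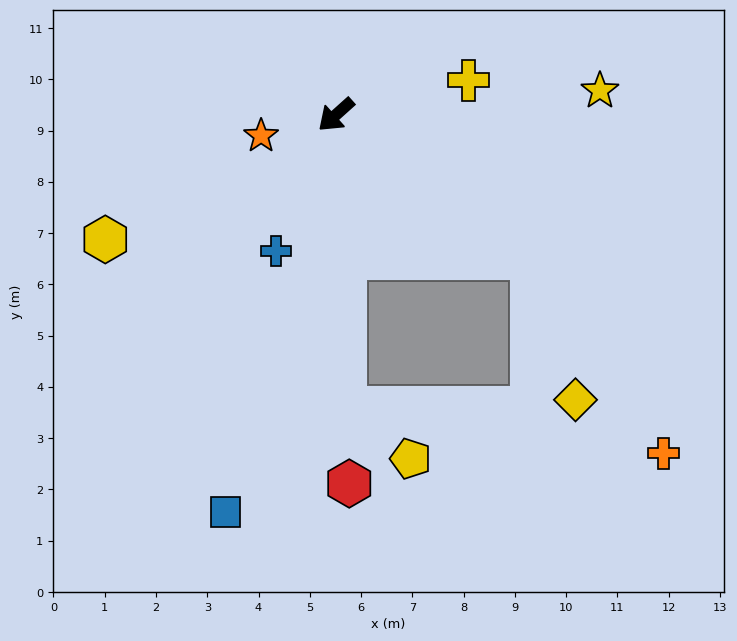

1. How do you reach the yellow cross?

turn left 153°, forward 2.7 m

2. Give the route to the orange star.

turn right 26°, forward 1.5 m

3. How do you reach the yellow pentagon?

blocked — turn left 50°, forward 5.7 m, then turn left 50°, forward 1.6 m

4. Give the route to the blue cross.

turn left 24°, forward 2.9 m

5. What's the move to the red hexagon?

turn left 50°, forward 7.2 m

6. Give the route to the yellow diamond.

blocked — turn left 102°, forward 4.7 m, then turn right 37°, forward 2.9 m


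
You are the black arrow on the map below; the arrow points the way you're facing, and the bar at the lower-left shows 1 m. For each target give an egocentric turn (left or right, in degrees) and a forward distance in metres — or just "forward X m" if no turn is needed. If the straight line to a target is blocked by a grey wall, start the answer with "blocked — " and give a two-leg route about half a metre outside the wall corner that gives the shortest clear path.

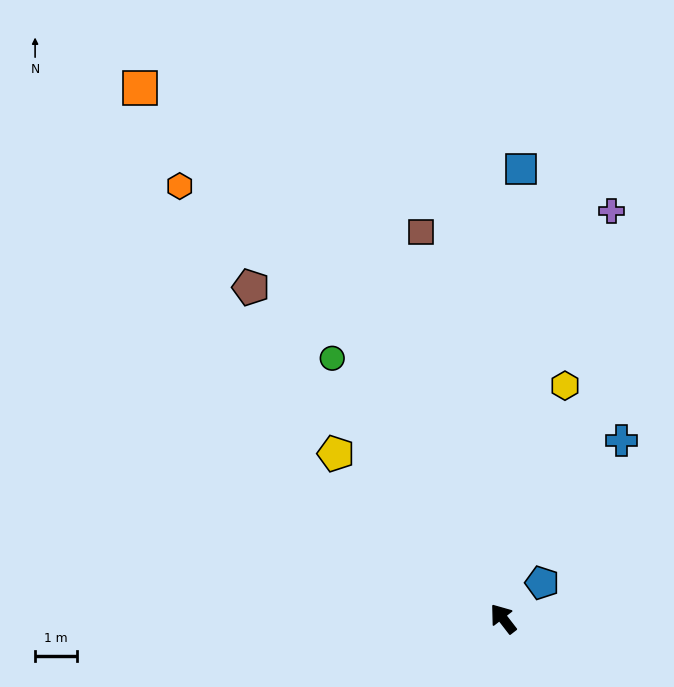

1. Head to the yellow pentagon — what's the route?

turn left 8°, forward 5.6 m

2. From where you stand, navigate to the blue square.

turn right 40°, forward 10.7 m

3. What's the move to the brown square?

turn right 26°, forward 9.4 m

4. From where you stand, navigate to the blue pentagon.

turn right 85°, forward 1.3 m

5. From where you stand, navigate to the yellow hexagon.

turn right 53°, forward 5.7 m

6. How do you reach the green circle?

turn right 4°, forward 7.4 m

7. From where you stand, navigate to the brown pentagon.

forward 9.9 m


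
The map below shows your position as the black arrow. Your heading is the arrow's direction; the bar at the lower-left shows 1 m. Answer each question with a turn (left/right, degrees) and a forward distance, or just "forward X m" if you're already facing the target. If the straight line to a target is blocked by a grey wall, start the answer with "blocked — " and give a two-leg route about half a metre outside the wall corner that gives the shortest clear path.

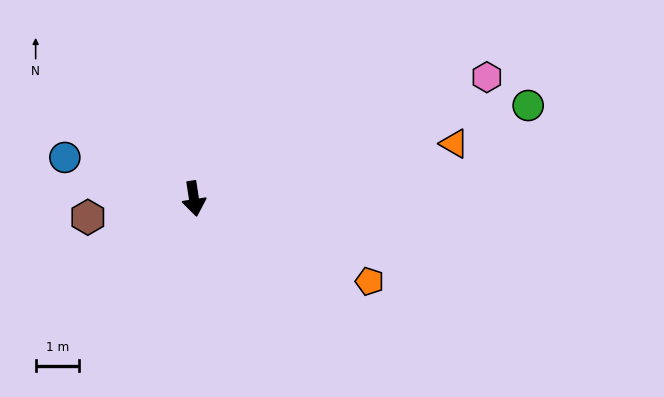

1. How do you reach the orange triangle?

turn left 93°, forward 6.1 m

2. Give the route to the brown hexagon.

turn right 89°, forward 2.5 m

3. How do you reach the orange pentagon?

turn left 56°, forward 4.5 m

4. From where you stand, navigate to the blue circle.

turn right 116°, forward 3.1 m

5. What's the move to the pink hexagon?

turn left 104°, forward 7.3 m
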